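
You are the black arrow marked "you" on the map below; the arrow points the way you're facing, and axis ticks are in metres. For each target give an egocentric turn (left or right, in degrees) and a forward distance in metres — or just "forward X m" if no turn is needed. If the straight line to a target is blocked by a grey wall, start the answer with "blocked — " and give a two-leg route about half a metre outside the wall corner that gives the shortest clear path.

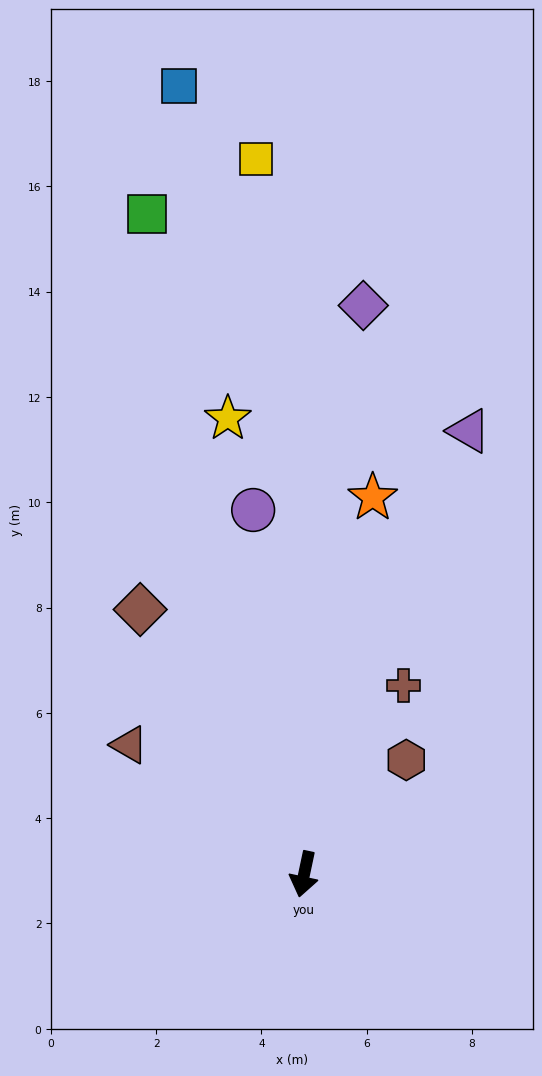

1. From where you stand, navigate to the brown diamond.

turn right 136°, forward 5.9 m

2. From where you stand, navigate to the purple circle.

turn right 160°, forward 7.0 m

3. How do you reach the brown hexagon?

turn left 150°, forward 2.9 m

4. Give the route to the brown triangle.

turn right 115°, forward 4.1 m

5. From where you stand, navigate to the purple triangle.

turn left 172°, forward 9.0 m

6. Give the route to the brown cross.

turn left 164°, forward 4.1 m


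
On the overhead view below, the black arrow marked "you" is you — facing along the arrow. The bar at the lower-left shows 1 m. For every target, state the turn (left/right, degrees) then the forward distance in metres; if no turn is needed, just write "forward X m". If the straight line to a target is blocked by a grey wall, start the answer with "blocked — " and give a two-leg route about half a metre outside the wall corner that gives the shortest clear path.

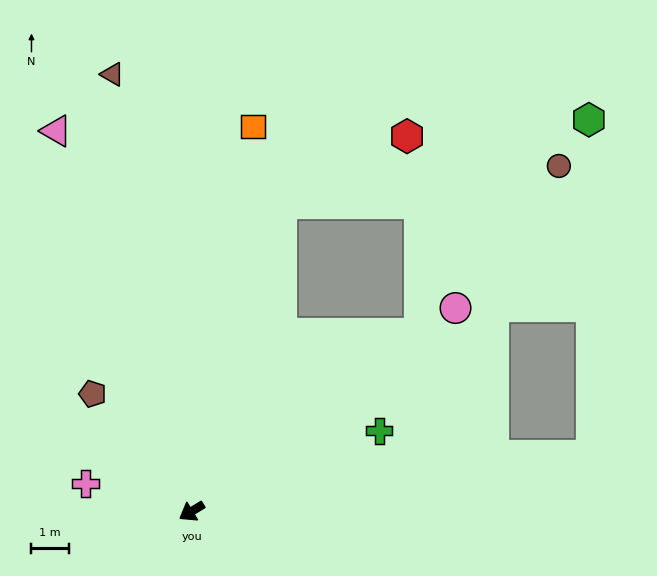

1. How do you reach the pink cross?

turn right 46°, forward 2.9 m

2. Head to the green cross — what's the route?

turn left 172°, forward 5.4 m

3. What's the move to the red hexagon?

blocked — turn right 137°, forward 8.5 m, then turn right 46°, forward 3.8 m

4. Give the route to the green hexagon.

blocked — turn right 137°, forward 8.5 m, then turn right 59°, forward 8.5 m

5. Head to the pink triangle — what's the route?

turn right 102°, forward 10.8 m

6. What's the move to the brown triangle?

turn right 111°, forward 11.8 m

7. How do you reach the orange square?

turn right 130°, forward 10.4 m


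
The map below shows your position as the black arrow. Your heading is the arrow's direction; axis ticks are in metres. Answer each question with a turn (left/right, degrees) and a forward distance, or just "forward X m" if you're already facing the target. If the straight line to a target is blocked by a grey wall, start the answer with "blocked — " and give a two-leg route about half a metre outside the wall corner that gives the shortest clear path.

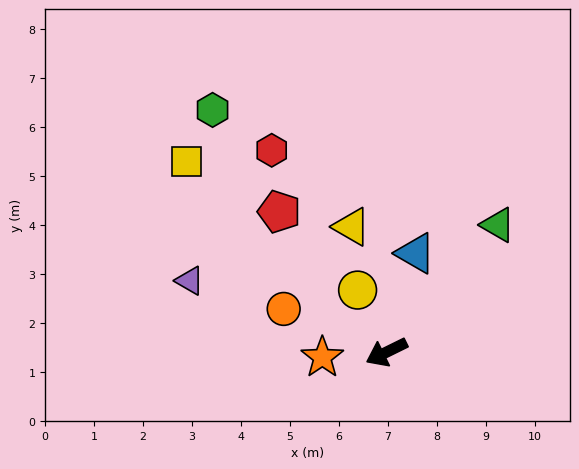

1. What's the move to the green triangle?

turn right 157°, forward 3.5 m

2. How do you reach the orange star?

turn right 22°, forward 1.3 m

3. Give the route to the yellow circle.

turn right 91°, forward 1.4 m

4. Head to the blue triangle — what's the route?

turn right 133°, forward 2.1 m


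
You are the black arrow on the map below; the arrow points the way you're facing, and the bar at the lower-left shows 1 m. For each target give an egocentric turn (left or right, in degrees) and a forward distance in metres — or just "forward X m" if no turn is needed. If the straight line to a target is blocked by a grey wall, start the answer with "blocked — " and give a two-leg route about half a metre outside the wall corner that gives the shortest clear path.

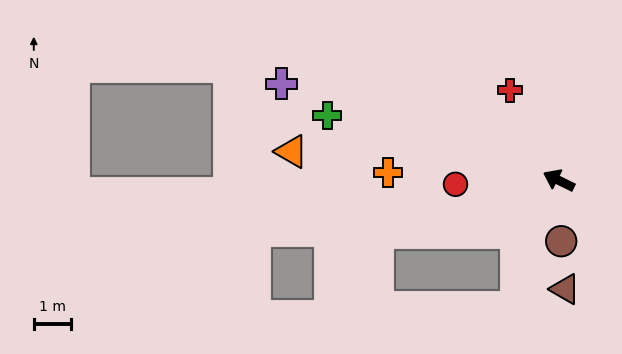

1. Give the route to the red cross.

turn right 35°, forward 2.7 m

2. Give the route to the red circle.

turn left 28°, forward 2.7 m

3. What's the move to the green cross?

turn left 11°, forward 6.4 m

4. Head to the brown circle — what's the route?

turn left 118°, forward 1.6 m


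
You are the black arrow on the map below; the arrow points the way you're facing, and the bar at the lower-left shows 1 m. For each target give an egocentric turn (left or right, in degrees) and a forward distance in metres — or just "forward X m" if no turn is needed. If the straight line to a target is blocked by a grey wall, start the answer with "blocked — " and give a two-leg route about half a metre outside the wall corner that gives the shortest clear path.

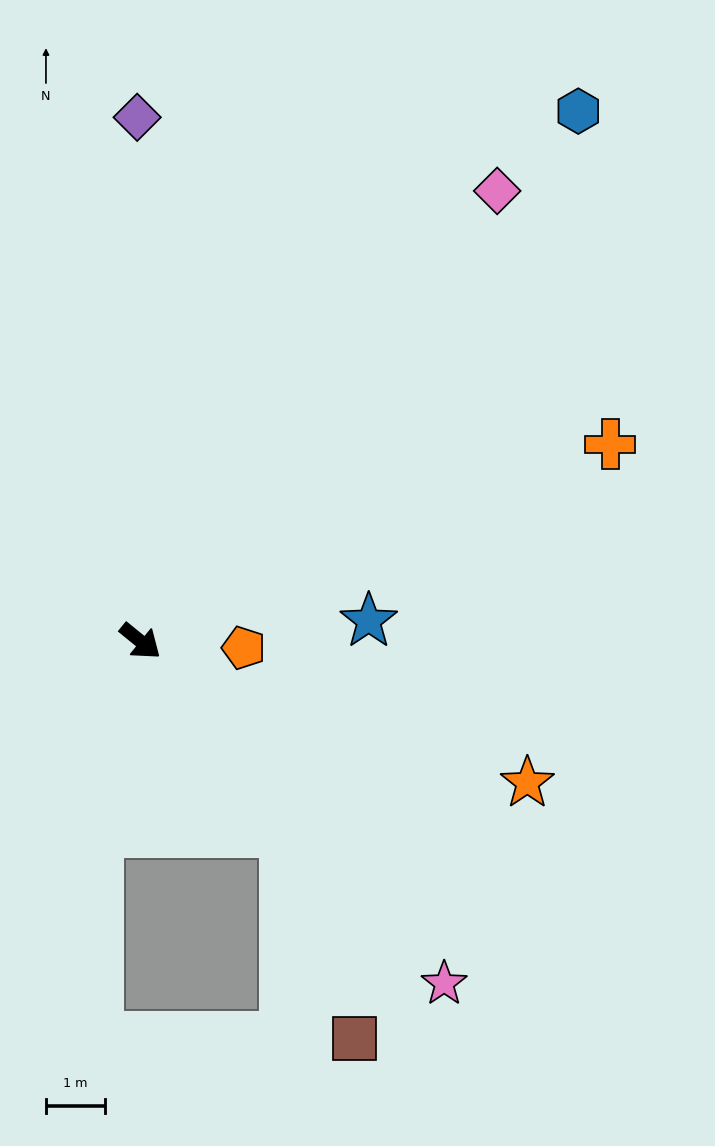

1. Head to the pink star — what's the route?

turn right 9°, forward 7.7 m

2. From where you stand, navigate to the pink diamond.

turn left 91°, forward 9.7 m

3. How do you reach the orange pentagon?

turn left 35°, forward 1.7 m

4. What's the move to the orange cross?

turn left 62°, forward 8.6 m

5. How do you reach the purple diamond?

turn left 129°, forward 8.8 m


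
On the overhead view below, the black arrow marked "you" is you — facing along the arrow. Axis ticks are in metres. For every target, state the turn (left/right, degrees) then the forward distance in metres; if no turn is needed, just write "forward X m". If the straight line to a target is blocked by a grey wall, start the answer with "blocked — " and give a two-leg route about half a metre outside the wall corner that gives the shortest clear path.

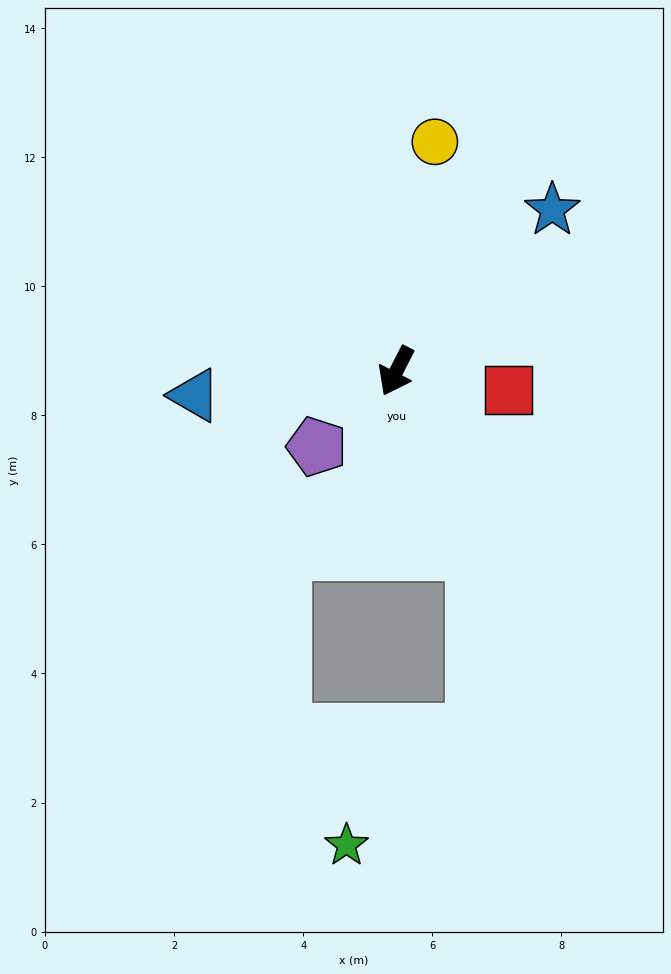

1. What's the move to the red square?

turn left 108°, forward 1.8 m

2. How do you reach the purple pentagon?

turn right 19°, forward 1.7 m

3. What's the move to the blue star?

turn left 163°, forward 3.5 m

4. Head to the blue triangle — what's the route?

turn right 56°, forward 3.1 m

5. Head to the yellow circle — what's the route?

turn right 162°, forward 3.6 m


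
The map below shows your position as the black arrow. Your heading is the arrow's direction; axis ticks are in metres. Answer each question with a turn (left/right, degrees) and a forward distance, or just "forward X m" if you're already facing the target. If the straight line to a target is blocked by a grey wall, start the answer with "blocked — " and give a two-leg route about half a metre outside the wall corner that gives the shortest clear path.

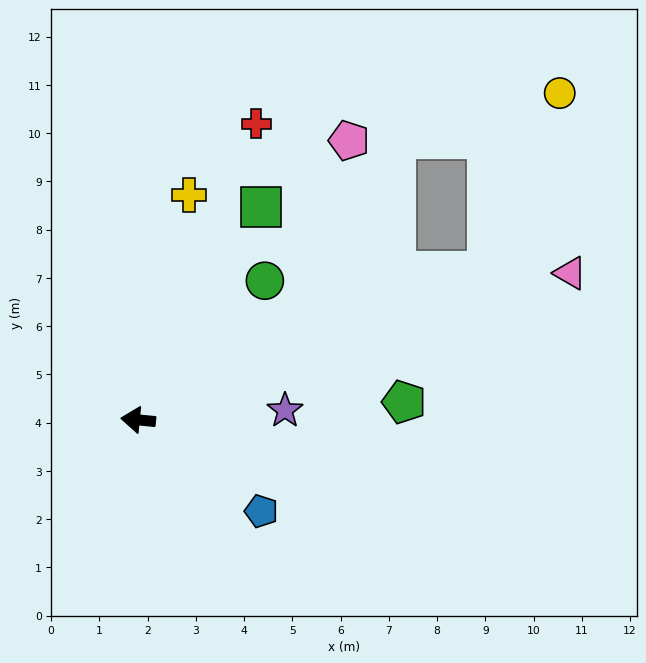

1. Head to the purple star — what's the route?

turn right 171°, forward 3.1 m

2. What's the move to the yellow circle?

blocked — turn right 152°, forward 7.9 m, then turn left 46°, forward 4.0 m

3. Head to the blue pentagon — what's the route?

turn left 149°, forward 3.2 m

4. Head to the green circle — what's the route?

turn right 127°, forward 3.9 m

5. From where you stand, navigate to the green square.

turn right 114°, forward 5.1 m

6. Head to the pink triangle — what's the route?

turn right 156°, forward 9.5 m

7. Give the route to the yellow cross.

turn right 97°, forward 4.8 m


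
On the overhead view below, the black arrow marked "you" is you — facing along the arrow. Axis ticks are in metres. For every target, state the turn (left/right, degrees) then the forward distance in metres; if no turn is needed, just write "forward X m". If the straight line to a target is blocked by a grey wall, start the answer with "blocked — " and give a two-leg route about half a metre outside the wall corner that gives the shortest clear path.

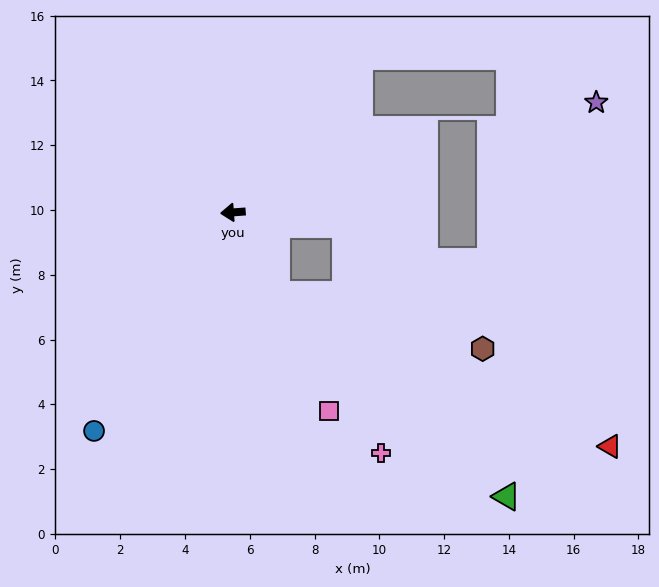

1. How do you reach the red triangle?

blocked — turn left 113°, forward 2.9 m, then turn left 38°, forward 11.3 m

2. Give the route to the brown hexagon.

blocked — turn left 169°, forward 3.5 m, then turn right 35°, forward 5.7 m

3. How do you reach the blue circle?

turn left 53°, forward 8.0 m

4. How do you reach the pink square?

turn left 112°, forward 6.8 m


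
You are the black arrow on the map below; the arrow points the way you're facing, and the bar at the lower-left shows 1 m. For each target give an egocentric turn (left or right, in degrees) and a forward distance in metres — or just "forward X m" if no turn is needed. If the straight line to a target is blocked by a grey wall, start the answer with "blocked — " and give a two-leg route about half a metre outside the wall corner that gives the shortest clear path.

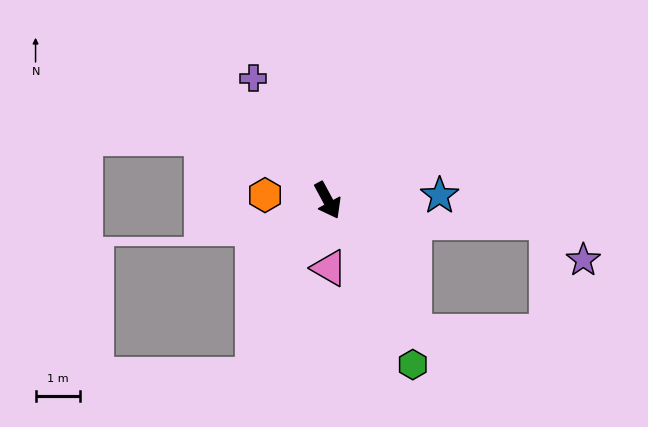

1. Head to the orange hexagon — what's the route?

turn right 123°, forward 1.4 m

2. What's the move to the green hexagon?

forward 4.2 m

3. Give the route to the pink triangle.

turn right 27°, forward 1.5 m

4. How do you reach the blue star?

turn left 64°, forward 2.5 m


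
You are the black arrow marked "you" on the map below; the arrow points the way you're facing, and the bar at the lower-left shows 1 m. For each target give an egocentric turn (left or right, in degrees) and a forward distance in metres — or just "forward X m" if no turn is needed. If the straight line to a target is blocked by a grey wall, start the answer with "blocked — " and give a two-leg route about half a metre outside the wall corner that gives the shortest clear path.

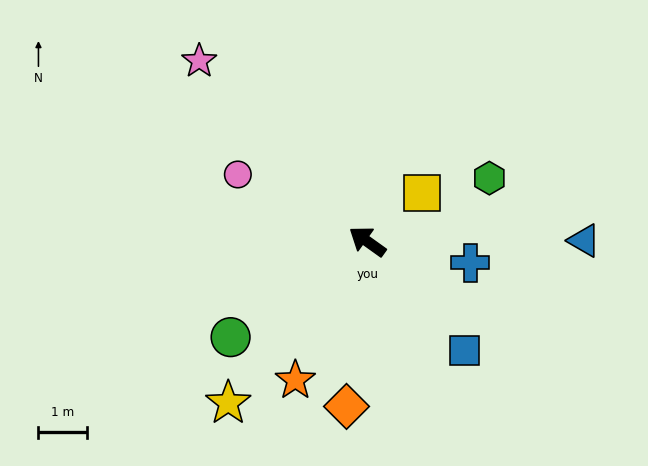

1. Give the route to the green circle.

turn left 71°, forward 3.5 m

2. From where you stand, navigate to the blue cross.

turn right 156°, forward 2.2 m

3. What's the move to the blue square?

turn left 167°, forward 3.0 m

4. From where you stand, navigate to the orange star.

turn left 98°, forward 3.2 m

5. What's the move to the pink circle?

turn left 8°, forward 3.0 m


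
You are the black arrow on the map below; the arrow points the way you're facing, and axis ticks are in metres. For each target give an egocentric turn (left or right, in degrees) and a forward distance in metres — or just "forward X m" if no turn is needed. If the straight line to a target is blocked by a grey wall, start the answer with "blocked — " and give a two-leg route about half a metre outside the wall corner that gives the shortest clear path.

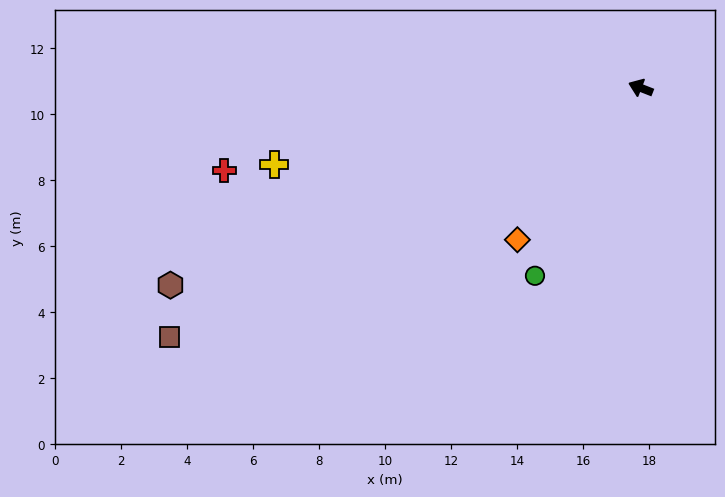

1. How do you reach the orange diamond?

turn left 72°, forward 5.9 m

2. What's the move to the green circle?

turn left 82°, forward 6.5 m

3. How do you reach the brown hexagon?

turn left 44°, forward 15.5 m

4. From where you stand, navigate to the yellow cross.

turn left 33°, forward 11.3 m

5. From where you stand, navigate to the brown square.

turn left 49°, forward 16.1 m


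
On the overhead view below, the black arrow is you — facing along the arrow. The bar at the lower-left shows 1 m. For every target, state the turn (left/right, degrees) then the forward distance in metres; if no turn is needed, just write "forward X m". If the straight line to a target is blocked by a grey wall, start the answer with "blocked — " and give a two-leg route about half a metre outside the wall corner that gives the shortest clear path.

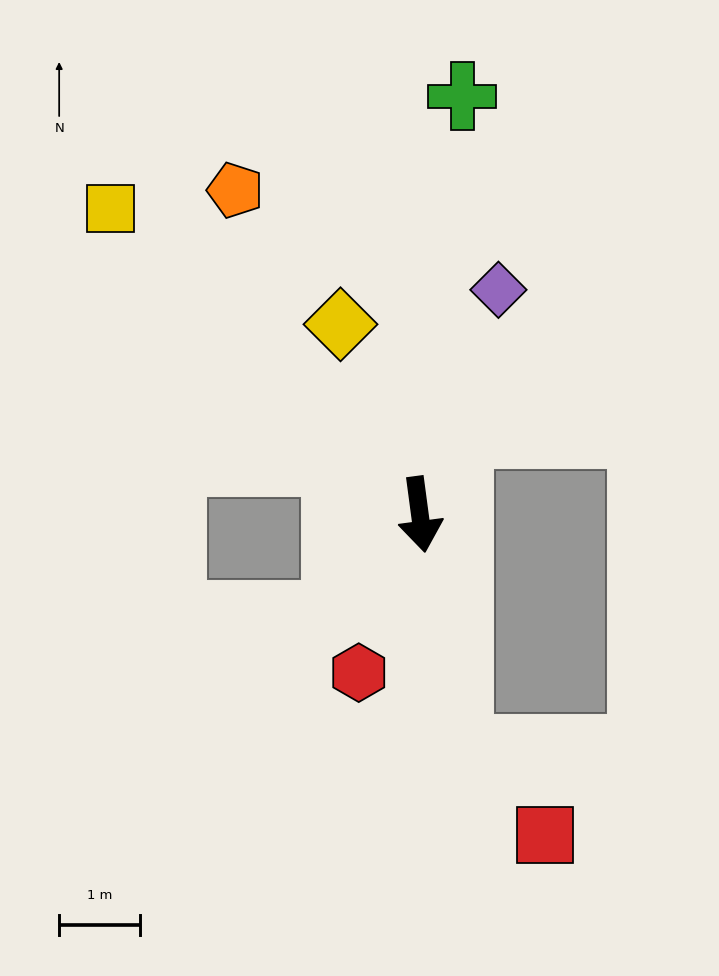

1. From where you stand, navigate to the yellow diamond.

turn right 165°, forward 2.5 m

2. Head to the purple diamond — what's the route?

turn left 153°, forward 2.9 m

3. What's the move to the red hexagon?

turn right 29°, forward 2.1 m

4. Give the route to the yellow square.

turn right 142°, forward 5.4 m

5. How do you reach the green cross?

turn left 167°, forward 5.2 m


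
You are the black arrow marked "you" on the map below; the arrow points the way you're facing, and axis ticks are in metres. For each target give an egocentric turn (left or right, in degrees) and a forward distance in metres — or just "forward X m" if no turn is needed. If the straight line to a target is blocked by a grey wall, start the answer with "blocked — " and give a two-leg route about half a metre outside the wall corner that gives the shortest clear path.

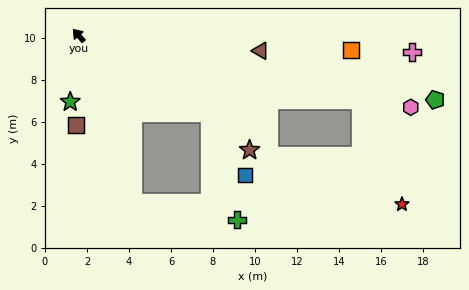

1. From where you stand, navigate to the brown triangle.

turn right 136°, forward 8.7 m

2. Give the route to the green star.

turn left 132°, forward 3.2 m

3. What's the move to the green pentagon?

turn right 141°, forward 17.3 m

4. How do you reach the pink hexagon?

turn right 143°, forward 16.2 m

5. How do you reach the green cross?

blocked — turn right 162°, forward 7.2 m, then turn right 44°, forward 5.2 m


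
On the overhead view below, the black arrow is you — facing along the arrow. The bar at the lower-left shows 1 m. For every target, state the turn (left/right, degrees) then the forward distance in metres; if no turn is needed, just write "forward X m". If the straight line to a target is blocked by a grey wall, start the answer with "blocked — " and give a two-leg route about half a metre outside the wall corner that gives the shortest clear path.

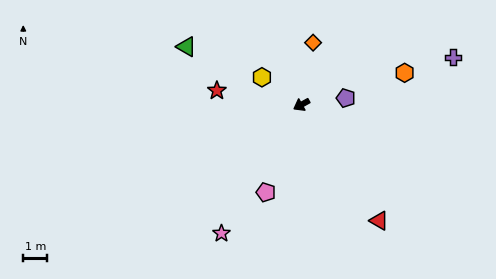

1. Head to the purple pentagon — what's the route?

turn left 159°, forward 1.9 m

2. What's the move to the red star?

turn right 39°, forward 3.6 m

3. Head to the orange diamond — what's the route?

turn right 130°, forward 2.6 m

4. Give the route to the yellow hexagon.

turn right 64°, forward 2.0 m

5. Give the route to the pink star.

turn left 29°, forward 6.3 m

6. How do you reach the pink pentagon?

turn left 39°, forward 3.9 m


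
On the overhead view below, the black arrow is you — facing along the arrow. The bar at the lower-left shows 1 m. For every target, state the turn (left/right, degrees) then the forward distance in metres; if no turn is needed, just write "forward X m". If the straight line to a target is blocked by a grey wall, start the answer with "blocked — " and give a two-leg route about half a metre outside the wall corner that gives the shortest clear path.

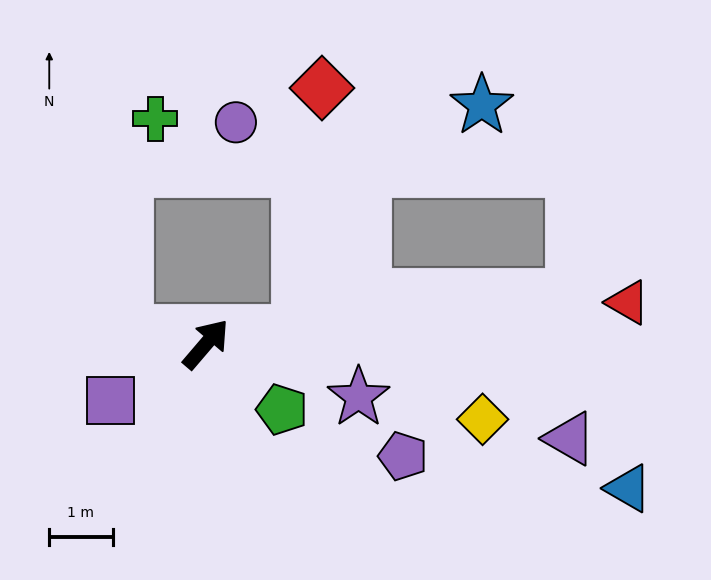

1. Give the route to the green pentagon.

turn right 90°, forward 1.6 m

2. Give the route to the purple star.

turn right 69°, forward 2.5 m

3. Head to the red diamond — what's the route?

blocked — turn right 42°, forward 1.5 m, then turn left 77°, forward 3.9 m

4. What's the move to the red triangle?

turn right 44°, forward 6.7 m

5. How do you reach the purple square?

turn left 161°, forward 1.7 m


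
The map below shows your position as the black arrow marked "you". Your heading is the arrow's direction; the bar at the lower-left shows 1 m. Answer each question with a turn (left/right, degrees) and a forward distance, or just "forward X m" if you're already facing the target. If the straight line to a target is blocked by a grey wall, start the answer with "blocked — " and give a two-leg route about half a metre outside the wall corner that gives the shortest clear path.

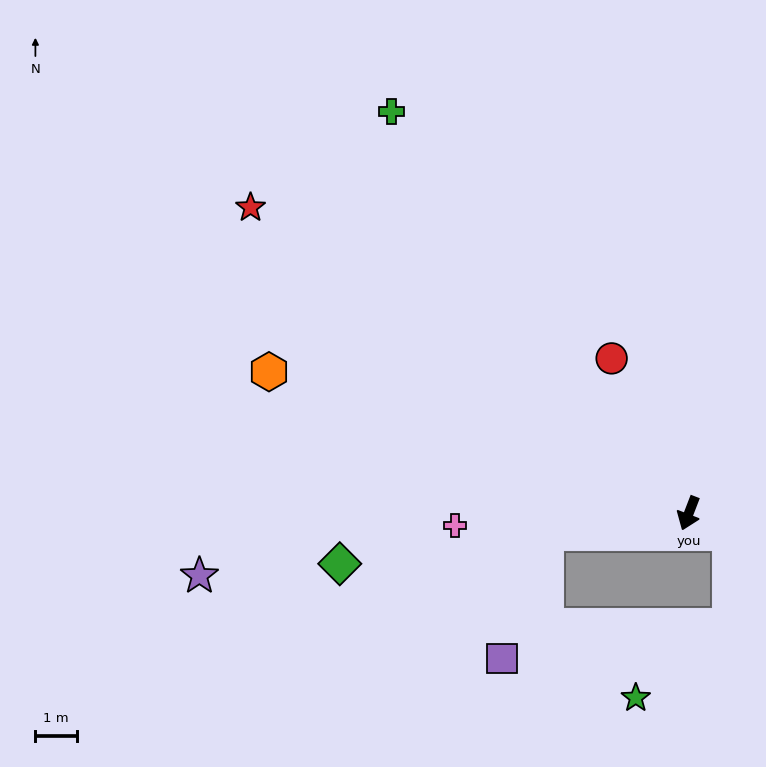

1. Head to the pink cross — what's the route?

turn right 66°, forward 5.7 m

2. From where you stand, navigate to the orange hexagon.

turn right 88°, forward 10.7 m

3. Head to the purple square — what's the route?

blocked — turn right 61°, forward 3.5 m, then turn left 63°, forward 3.2 m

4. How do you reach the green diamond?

turn right 61°, forward 8.5 m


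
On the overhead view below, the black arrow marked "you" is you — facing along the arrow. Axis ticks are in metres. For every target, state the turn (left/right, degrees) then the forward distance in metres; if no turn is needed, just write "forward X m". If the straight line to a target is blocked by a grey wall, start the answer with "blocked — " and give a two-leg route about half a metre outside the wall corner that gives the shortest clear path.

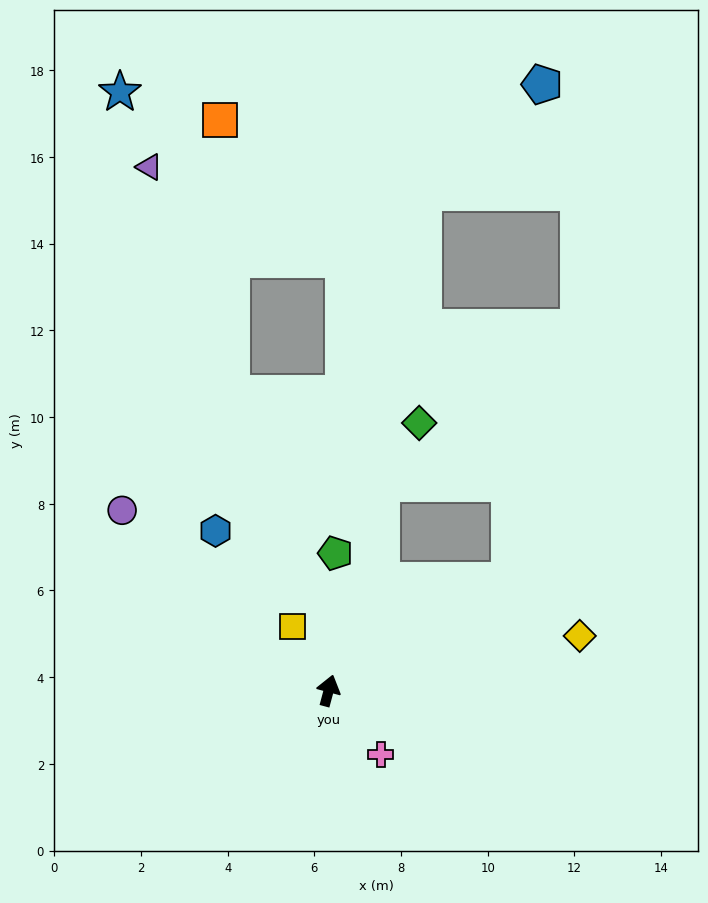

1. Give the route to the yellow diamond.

turn right 63°, forward 5.9 m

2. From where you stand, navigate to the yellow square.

turn left 44°, forward 1.7 m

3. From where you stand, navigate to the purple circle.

turn left 64°, forward 6.3 m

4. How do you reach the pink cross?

turn right 126°, forward 1.9 m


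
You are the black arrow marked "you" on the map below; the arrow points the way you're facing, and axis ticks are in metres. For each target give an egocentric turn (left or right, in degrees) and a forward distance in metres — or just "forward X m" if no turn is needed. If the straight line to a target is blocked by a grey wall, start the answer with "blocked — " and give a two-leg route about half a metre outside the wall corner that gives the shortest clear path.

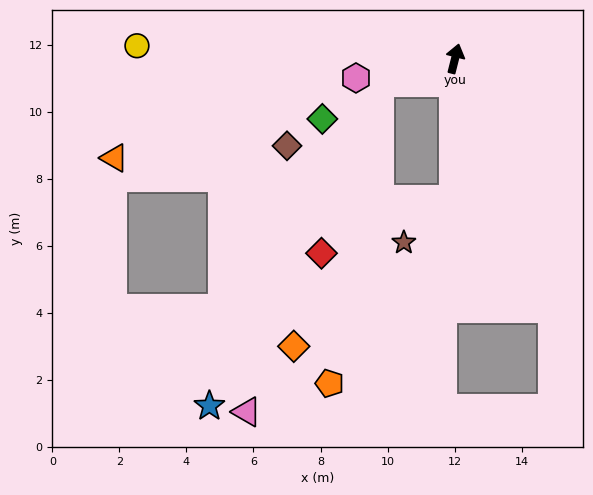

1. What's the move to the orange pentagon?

blocked — turn left 122°, forward 2.4 m, then turn left 63°, forward 9.1 m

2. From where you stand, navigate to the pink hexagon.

turn left 115°, forward 3.0 m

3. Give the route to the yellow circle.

turn left 102°, forward 9.5 m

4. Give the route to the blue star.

blocked — turn left 122°, forward 2.4 m, then turn left 44°, forward 10.9 m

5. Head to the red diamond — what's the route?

blocked — turn left 122°, forward 2.4 m, then turn left 53°, forward 5.4 m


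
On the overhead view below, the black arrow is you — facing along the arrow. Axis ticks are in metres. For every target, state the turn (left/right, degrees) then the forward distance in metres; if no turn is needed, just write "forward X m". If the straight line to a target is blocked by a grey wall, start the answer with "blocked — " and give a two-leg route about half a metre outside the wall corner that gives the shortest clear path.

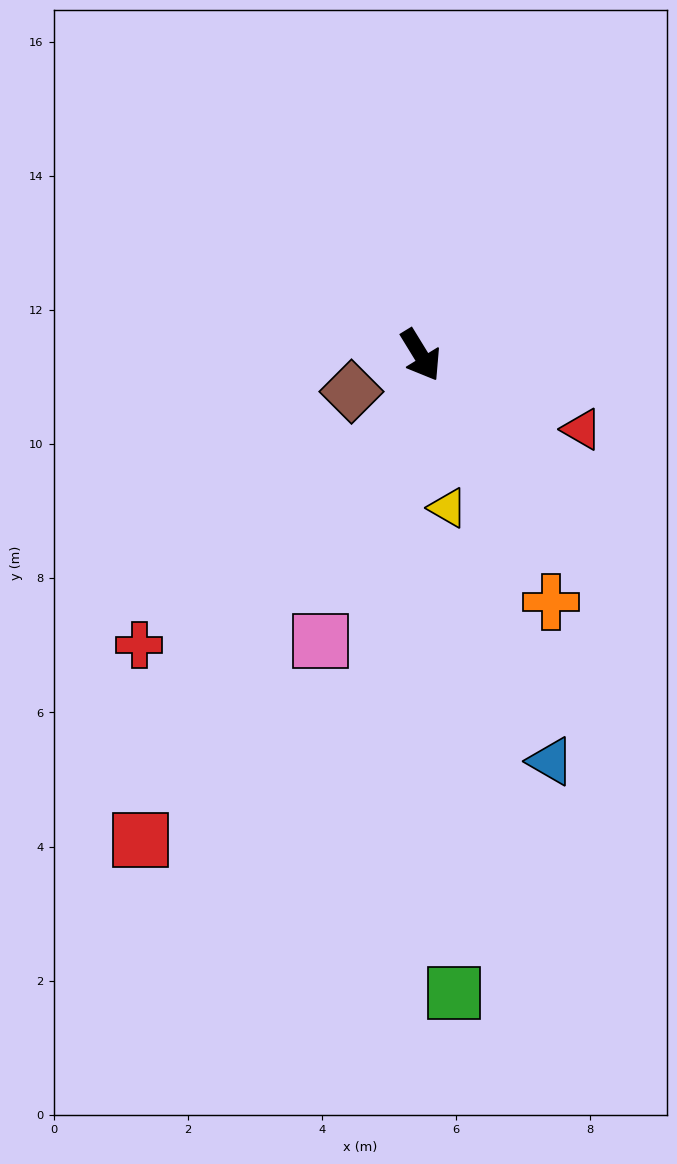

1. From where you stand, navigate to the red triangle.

turn left 34°, forward 2.6 m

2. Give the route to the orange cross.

turn right 4°, forward 4.2 m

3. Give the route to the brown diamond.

turn right 94°, forward 1.2 m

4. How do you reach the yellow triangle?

turn right 21°, forward 2.3 m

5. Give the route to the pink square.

turn right 51°, forward 4.5 m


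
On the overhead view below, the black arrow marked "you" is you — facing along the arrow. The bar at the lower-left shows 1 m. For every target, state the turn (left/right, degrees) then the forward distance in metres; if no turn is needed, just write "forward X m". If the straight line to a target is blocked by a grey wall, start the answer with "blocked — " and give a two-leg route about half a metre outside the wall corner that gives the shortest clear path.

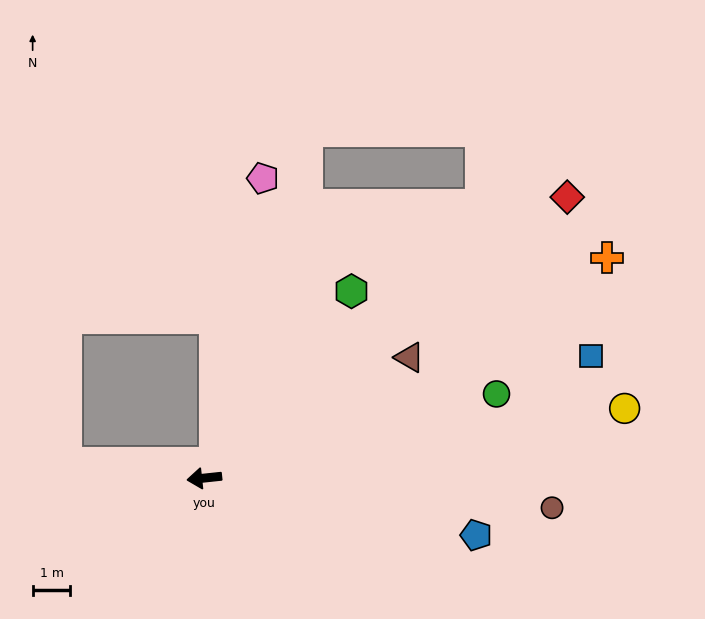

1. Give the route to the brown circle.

turn left 169°, forward 9.2 m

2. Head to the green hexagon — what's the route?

turn right 134°, forward 6.3 m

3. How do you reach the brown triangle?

turn right 156°, forward 6.3 m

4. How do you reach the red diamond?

turn right 148°, forward 12.2 m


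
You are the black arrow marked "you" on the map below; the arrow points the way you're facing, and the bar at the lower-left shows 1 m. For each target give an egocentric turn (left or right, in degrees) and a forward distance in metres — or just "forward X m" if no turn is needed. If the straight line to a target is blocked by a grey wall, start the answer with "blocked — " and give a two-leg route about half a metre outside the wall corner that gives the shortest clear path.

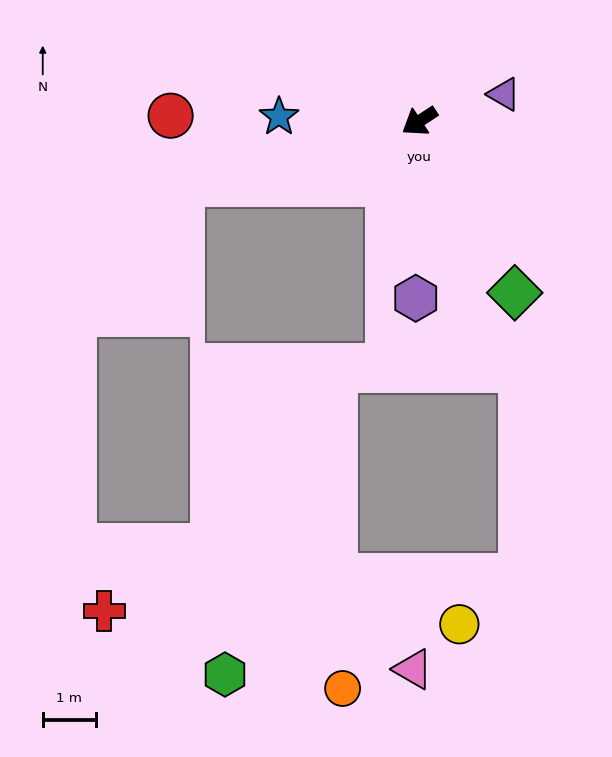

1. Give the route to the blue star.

turn right 35°, forward 2.6 m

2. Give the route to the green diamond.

turn left 86°, forward 3.7 m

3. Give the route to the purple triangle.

turn left 164°, forward 1.7 m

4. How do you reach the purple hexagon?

turn left 55°, forward 3.3 m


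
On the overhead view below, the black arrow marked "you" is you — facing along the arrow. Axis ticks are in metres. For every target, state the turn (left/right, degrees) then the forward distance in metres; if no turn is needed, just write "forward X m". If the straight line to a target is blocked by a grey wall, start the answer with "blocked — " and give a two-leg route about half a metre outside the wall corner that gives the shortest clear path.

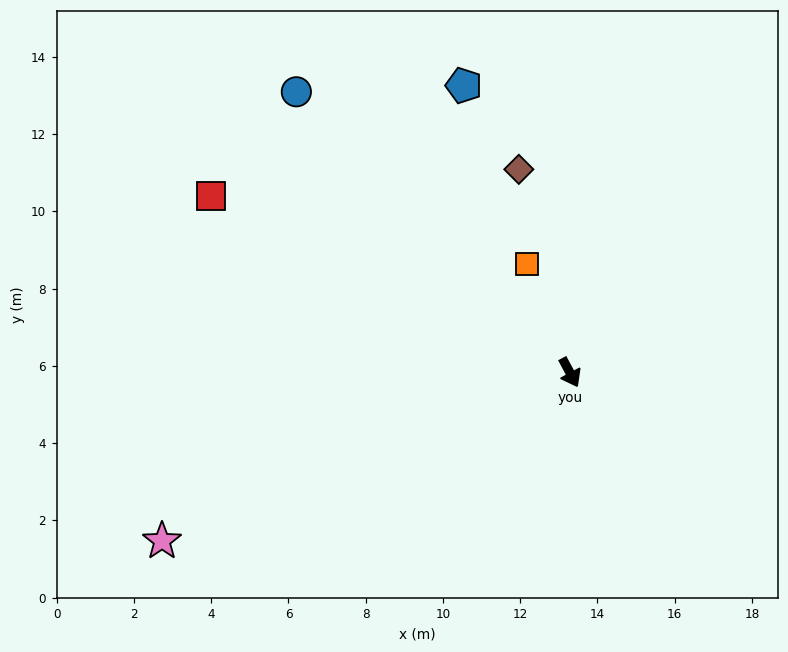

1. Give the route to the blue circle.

turn right 164°, forward 10.1 m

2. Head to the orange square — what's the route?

turn left 174°, forward 3.0 m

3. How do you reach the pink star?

turn right 96°, forward 11.4 m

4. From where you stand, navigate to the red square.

turn right 144°, forward 10.4 m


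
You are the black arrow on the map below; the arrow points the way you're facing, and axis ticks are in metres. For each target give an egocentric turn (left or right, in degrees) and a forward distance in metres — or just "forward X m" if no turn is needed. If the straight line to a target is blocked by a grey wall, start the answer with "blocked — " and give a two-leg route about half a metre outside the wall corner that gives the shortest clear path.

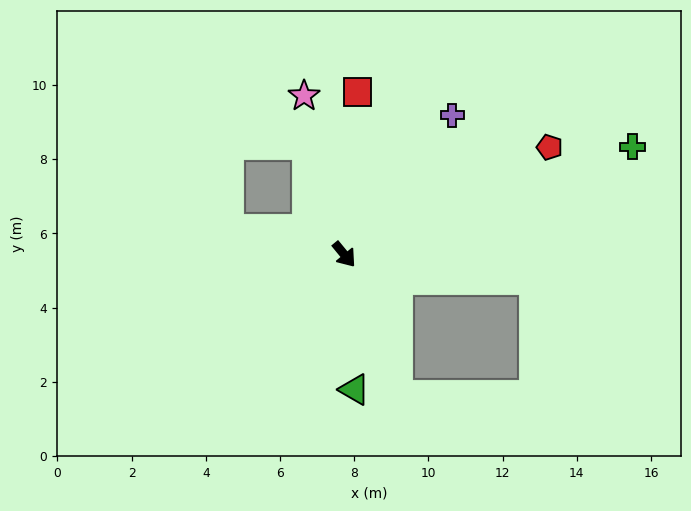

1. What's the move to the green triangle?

turn right 35°, forward 3.6 m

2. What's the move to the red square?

turn left 136°, forward 4.4 m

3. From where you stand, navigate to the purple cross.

turn left 103°, forward 4.8 m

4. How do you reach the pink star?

turn left 155°, forward 4.4 m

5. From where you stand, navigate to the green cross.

turn left 71°, forward 8.3 m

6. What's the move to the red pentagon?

turn left 78°, forward 6.2 m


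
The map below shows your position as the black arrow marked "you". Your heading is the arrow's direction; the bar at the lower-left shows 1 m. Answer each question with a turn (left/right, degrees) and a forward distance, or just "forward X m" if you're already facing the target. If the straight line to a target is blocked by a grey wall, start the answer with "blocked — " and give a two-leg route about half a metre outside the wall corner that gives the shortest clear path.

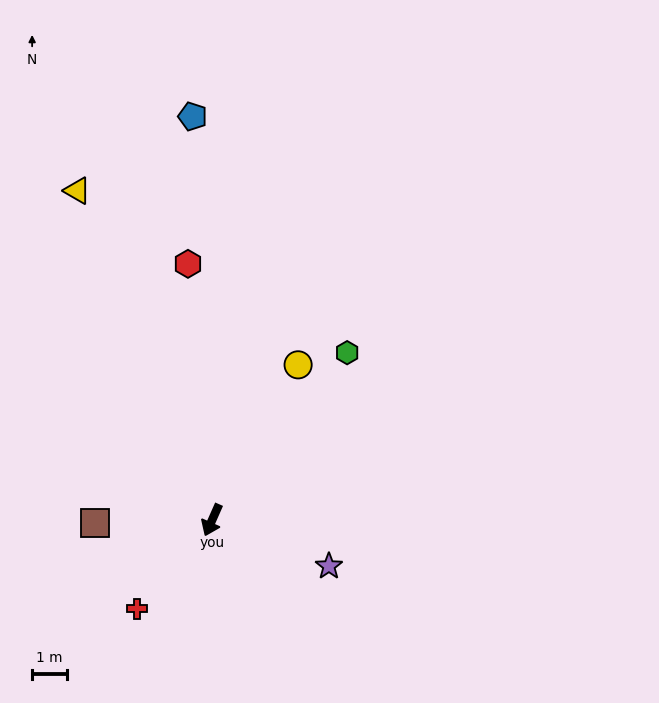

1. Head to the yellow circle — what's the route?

turn left 175°, forward 5.0 m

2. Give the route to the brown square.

turn right 65°, forward 3.3 m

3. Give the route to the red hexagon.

turn right 151°, forward 7.3 m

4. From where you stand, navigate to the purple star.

turn left 92°, forward 3.6 m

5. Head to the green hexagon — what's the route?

turn left 165°, forward 6.1 m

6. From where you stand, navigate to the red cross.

turn right 16°, forward 3.3 m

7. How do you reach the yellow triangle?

turn right 134°, forward 10.1 m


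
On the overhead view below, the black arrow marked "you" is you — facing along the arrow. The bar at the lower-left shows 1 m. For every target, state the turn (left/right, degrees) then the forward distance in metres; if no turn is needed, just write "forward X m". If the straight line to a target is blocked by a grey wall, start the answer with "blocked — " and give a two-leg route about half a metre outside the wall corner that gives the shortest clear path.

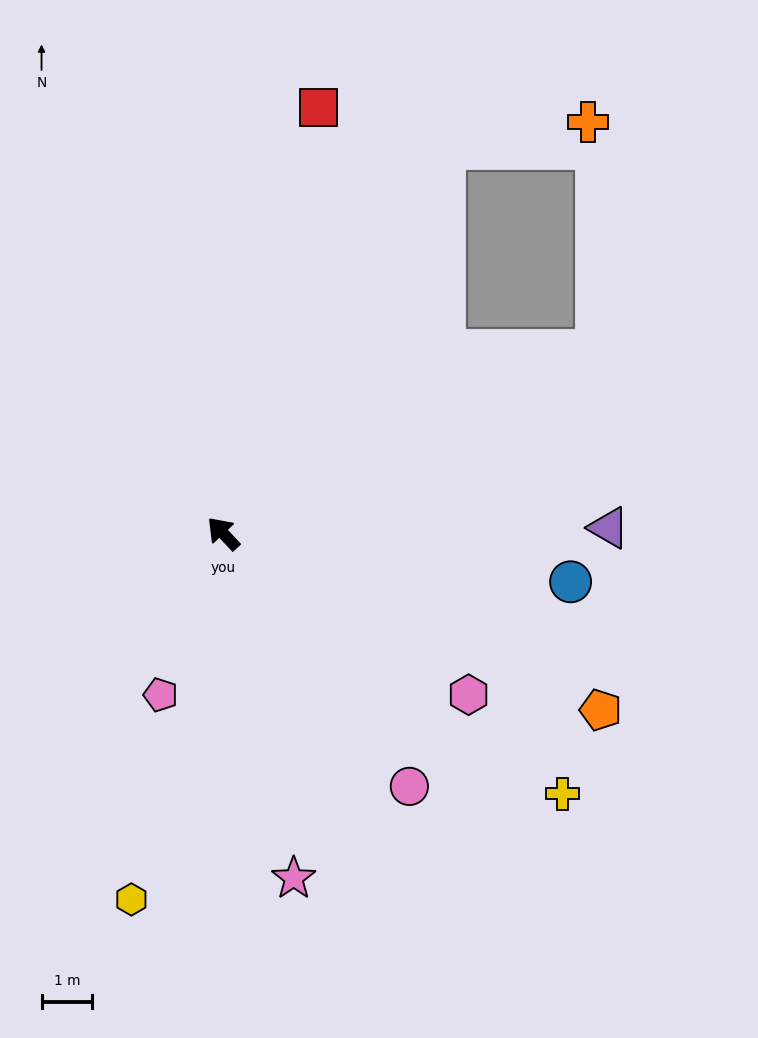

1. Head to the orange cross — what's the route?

blocked — turn right 73°, forward 8.7 m, then turn right 50°, forward 2.9 m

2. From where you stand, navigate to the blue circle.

turn right 141°, forward 6.9 m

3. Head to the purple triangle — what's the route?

turn right 132°, forward 7.6 m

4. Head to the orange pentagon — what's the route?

turn right 158°, forward 8.2 m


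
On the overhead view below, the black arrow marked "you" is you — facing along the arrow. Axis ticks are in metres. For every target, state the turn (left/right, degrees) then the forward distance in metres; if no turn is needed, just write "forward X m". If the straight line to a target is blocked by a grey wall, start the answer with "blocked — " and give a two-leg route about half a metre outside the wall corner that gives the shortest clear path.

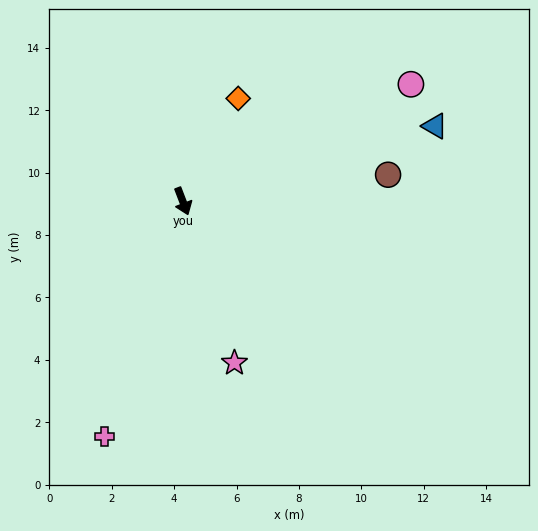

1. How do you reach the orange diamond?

turn left 131°, forward 3.7 m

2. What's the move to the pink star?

turn right 3°, forward 5.4 m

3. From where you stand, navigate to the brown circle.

turn left 76°, forward 6.6 m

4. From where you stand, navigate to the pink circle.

turn left 96°, forward 8.2 m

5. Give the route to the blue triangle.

turn left 86°, forward 8.4 m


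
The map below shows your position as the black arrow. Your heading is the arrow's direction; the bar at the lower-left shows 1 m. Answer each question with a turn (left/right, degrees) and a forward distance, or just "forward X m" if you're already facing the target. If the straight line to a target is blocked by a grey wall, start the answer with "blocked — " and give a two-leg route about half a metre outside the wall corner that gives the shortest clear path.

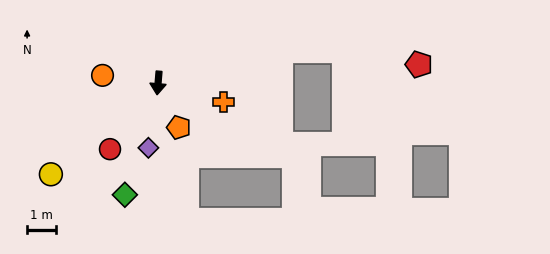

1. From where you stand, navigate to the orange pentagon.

turn left 30°, forward 1.7 m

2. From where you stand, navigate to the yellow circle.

turn right 45°, forward 4.8 m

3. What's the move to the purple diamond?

turn right 4°, forward 2.2 m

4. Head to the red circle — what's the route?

turn right 31°, forward 2.8 m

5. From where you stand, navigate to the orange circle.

turn right 93°, forward 1.9 m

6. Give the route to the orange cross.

turn left 79°, forward 2.3 m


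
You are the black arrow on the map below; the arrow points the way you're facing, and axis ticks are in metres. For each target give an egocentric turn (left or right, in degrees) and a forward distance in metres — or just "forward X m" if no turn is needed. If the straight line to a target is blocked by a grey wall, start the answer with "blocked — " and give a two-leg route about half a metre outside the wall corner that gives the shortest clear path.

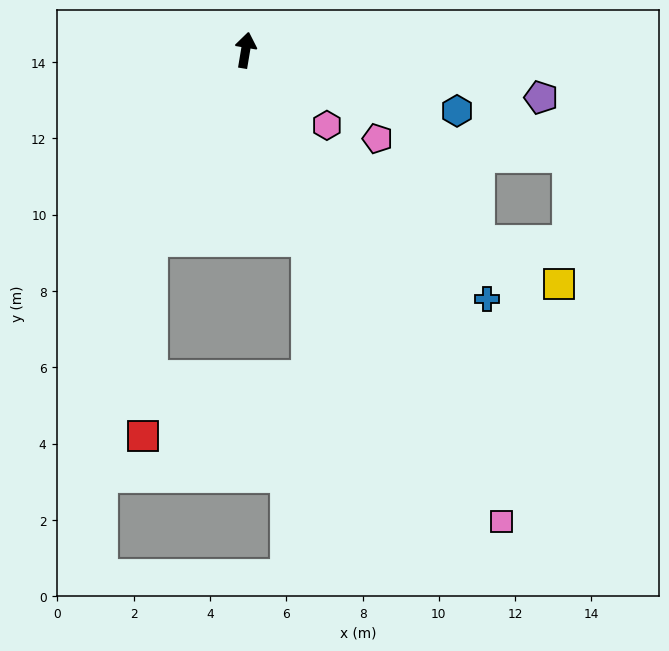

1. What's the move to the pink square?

turn right 142°, forward 14.1 m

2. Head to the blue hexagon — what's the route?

turn right 97°, forward 5.8 m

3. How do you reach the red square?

blocked — turn left 163°, forward 5.6 m, then turn left 24°, forward 5.1 m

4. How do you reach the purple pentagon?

turn right 90°, forward 7.8 m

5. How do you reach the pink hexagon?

turn right 123°, forward 2.9 m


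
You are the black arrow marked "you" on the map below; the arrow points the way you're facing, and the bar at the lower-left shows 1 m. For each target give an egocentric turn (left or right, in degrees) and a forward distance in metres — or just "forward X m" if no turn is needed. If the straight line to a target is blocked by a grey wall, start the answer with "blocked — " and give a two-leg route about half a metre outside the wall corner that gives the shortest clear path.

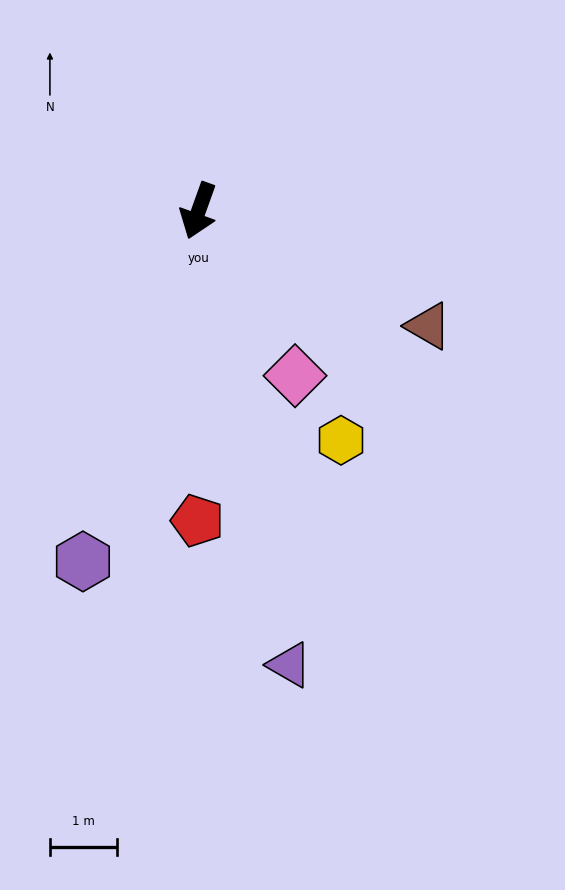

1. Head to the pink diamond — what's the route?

turn left 50°, forward 2.8 m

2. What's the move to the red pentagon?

turn left 20°, forward 4.6 m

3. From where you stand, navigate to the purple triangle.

turn left 31°, forward 6.9 m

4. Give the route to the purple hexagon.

forward 5.5 m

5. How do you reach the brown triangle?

turn left 83°, forward 3.8 m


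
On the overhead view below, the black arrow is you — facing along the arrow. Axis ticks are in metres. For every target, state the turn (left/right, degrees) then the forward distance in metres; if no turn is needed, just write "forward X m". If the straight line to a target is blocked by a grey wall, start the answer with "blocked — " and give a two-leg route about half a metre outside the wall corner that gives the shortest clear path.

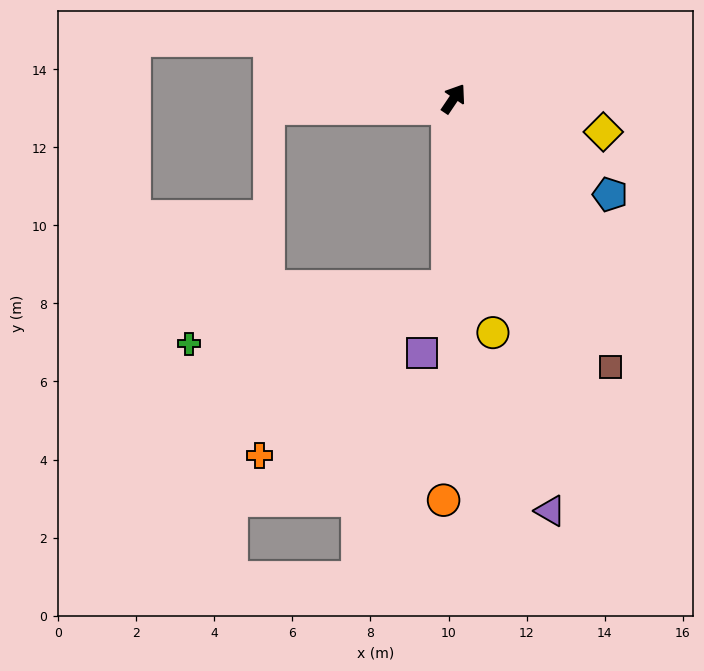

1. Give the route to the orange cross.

blocked — turn right 148°, forward 4.8 m, then turn right 46°, forward 6.5 m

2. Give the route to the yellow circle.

turn right 136°, forward 6.1 m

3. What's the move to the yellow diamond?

turn right 69°, forward 3.9 m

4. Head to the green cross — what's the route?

blocked — turn right 148°, forward 4.8 m, then turn right 76°, forward 6.8 m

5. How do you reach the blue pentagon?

turn right 87°, forward 4.7 m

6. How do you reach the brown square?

turn right 116°, forward 8.0 m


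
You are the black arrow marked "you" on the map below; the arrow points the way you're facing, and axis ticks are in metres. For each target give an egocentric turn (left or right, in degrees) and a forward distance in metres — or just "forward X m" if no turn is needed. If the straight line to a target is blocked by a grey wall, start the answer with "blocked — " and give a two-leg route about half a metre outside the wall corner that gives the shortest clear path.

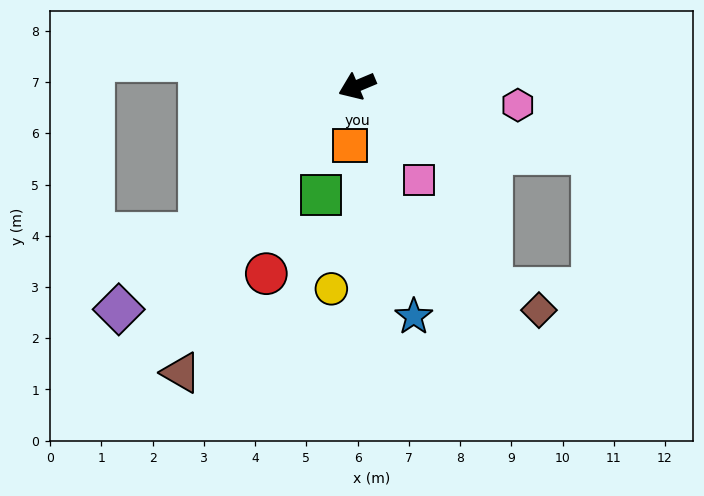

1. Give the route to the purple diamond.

turn left 20°, forward 6.4 m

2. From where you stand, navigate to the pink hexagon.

turn left 150°, forward 3.2 m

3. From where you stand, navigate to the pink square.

turn left 101°, forward 2.2 m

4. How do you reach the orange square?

turn left 60°, forward 1.2 m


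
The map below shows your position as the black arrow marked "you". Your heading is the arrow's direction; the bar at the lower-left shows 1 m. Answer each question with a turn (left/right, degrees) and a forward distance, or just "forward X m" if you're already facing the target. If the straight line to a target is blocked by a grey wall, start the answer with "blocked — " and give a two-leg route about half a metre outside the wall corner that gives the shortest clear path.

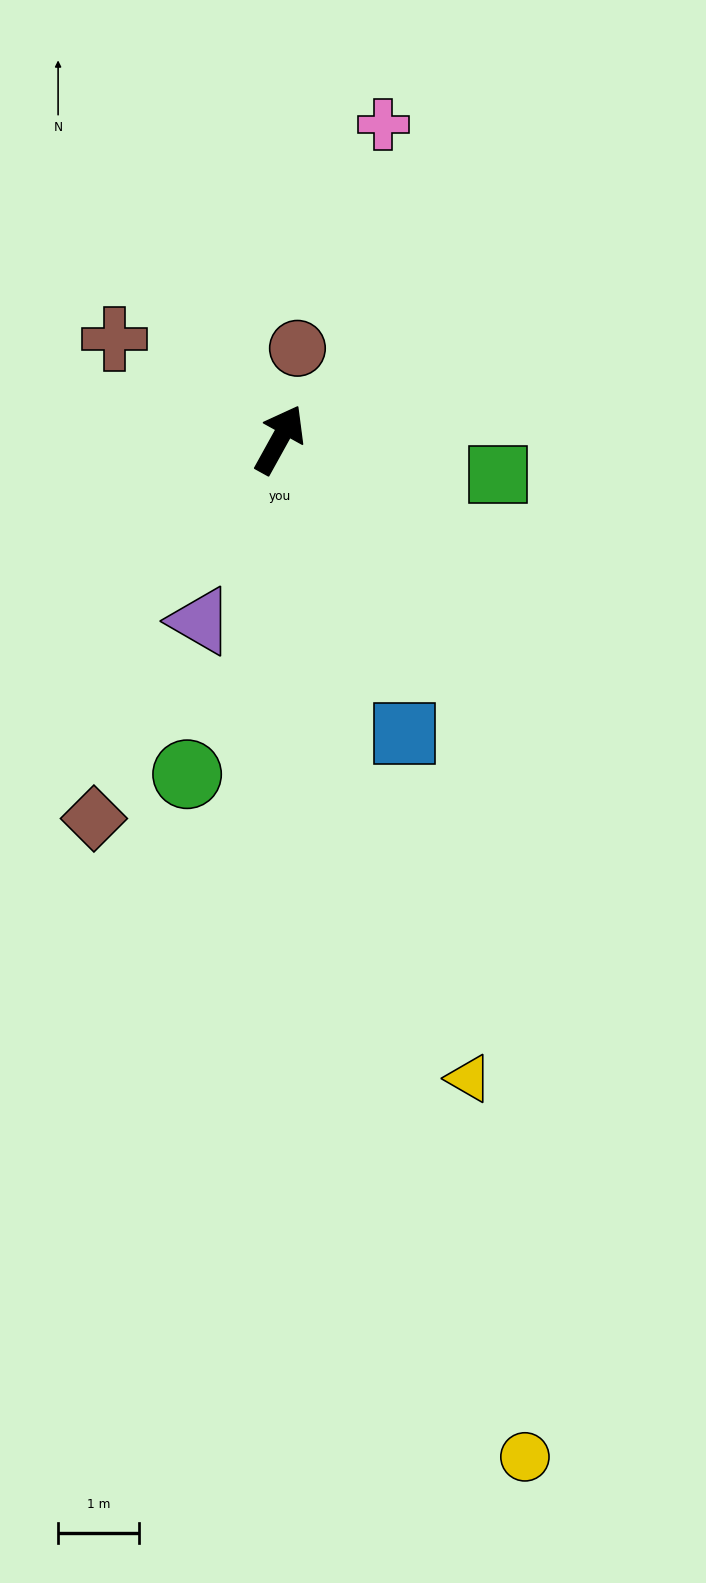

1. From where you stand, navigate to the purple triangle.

turn right 175°, forward 2.5 m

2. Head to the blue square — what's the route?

turn right 128°, forward 4.0 m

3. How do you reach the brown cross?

turn left 88°, forward 2.4 m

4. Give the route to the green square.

turn right 70°, forward 2.7 m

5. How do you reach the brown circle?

turn left 18°, forward 1.2 m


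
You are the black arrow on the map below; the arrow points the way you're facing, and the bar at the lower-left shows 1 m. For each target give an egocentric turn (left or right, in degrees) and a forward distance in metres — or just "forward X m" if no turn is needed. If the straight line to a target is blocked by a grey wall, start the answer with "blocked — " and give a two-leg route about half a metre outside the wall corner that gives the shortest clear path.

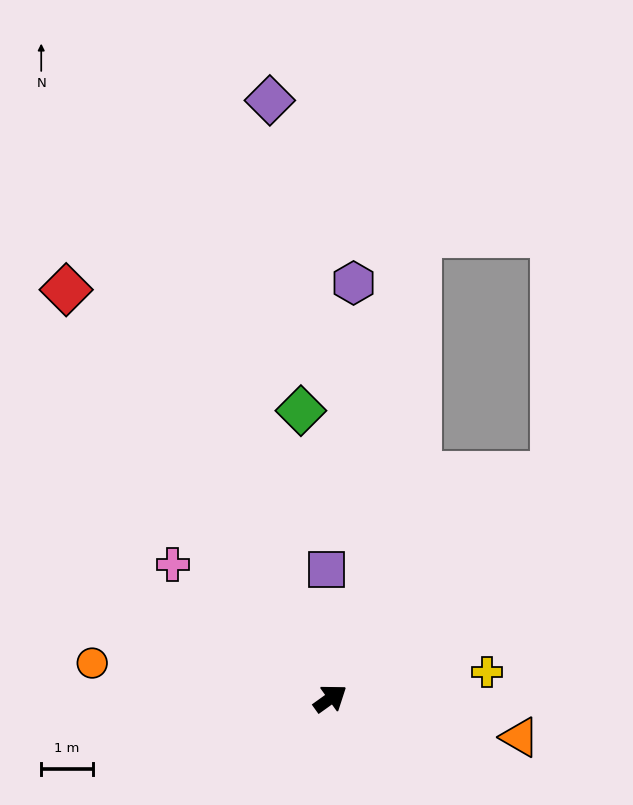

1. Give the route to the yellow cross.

turn right 26°, forward 3.1 m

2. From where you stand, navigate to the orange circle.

turn left 136°, forward 4.7 m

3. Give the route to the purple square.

turn left 56°, forward 2.5 m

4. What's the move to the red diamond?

turn left 87°, forward 9.5 m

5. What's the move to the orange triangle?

turn right 47°, forward 3.8 m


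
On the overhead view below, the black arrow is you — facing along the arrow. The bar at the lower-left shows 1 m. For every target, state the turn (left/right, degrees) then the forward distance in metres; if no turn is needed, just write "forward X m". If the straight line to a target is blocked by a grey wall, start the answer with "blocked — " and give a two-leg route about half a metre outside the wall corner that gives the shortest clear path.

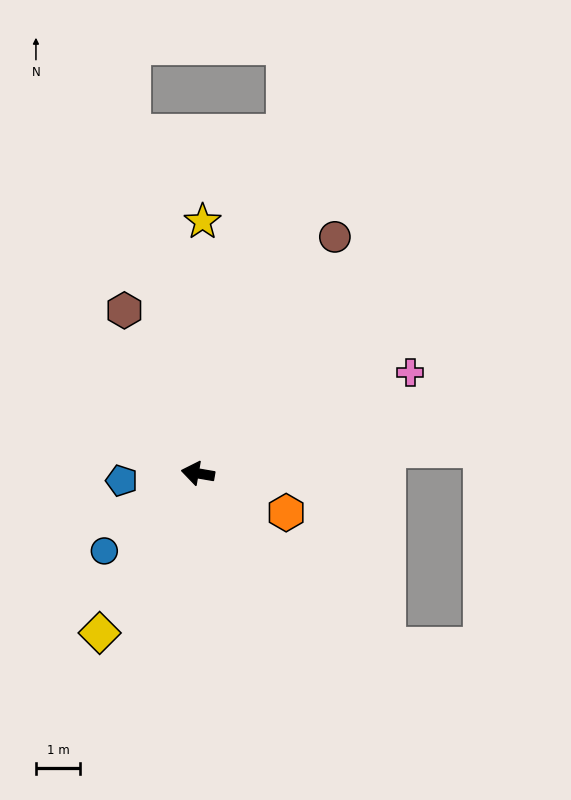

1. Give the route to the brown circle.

turn right 110°, forward 6.2 m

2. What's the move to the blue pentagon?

turn left 15°, forward 1.7 m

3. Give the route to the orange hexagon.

turn left 166°, forward 2.2 m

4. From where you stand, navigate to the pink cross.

turn right 145°, forward 5.3 m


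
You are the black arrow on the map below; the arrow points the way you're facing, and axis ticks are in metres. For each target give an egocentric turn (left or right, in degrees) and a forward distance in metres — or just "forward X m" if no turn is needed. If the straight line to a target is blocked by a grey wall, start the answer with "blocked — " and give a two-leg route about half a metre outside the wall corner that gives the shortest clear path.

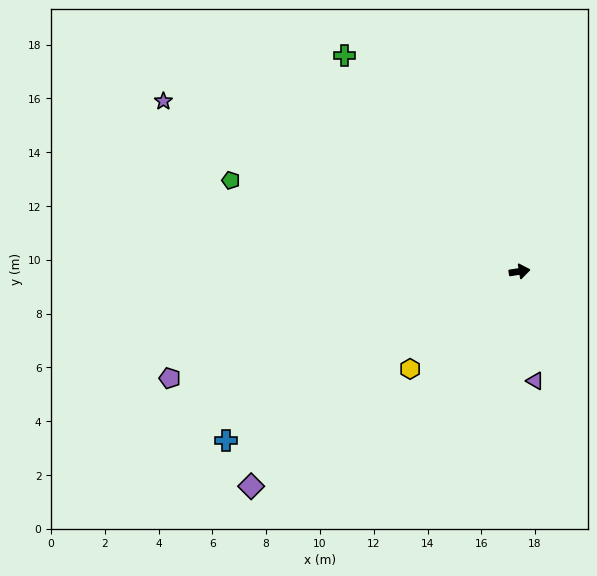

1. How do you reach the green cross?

turn left 120°, forward 10.3 m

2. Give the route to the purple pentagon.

turn right 172°, forward 13.6 m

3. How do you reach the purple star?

turn left 146°, forward 14.7 m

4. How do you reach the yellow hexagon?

turn right 147°, forward 5.4 m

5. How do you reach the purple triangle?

turn right 91°, forward 4.1 m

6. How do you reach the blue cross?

turn right 159°, forward 12.6 m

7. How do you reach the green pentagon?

turn left 154°, forward 11.3 m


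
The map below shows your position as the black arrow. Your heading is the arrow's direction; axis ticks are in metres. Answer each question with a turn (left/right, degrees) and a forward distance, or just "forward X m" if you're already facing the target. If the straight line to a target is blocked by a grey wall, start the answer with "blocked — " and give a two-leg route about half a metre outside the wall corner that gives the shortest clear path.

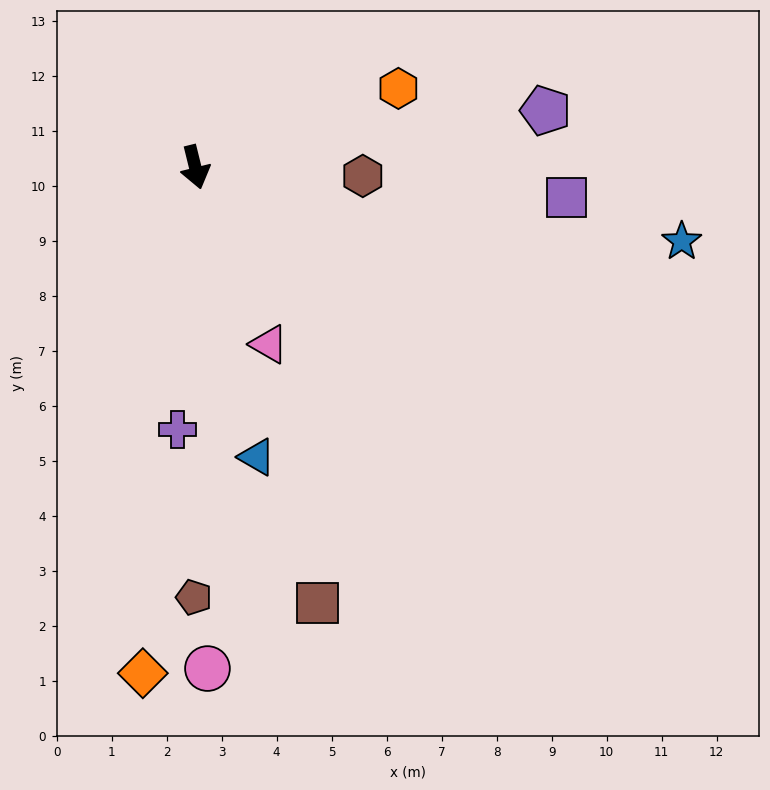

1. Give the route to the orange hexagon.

turn left 97°, forward 4.0 m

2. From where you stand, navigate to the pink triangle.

turn left 9°, forward 3.5 m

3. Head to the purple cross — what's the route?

turn right 18°, forward 4.8 m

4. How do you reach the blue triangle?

forward 5.4 m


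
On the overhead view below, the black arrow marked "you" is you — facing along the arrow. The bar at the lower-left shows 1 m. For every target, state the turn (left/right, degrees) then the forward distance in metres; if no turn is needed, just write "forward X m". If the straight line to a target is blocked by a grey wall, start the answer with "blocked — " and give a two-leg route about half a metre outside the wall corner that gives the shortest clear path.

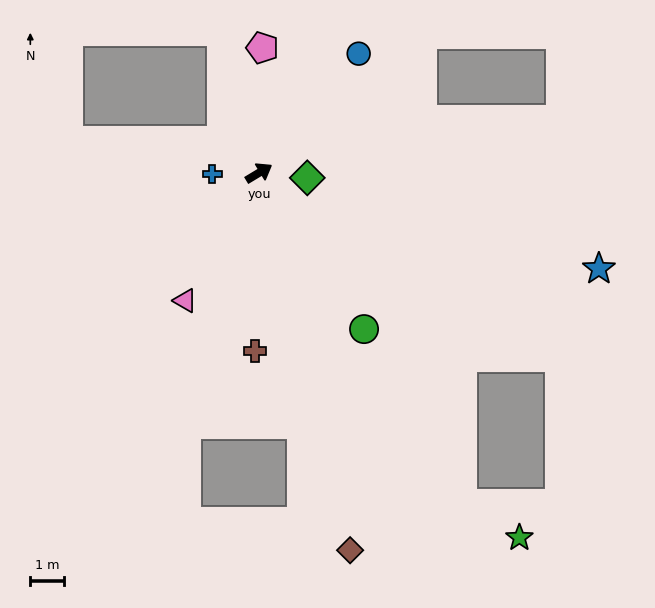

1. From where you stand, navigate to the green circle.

turn right 87°, forward 5.6 m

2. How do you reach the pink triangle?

turn right 151°, forward 4.4 m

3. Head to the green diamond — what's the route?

turn right 37°, forward 1.5 m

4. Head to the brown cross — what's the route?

turn right 122°, forward 5.3 m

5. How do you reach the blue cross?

turn left 150°, forward 1.4 m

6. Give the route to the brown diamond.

turn right 108°, forward 11.6 m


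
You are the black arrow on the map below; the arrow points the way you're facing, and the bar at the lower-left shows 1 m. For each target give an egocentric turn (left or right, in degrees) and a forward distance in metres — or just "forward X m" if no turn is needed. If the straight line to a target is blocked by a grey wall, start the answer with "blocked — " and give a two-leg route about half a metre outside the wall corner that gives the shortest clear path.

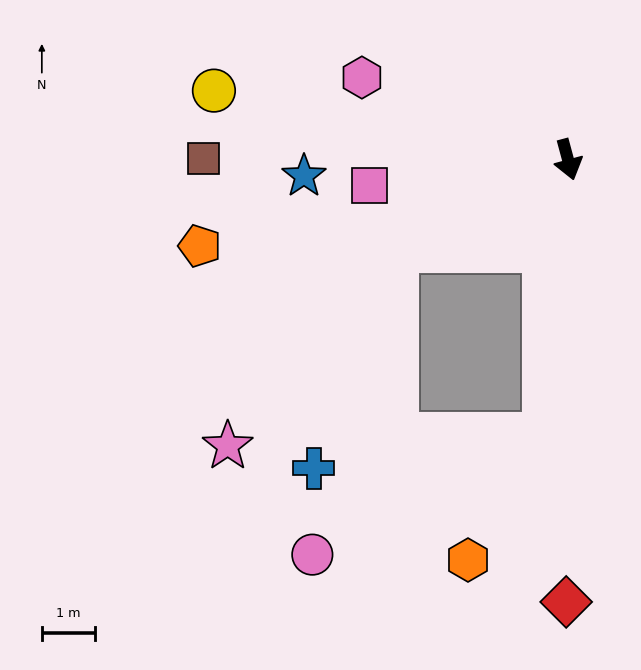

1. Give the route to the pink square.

turn right 98°, forward 3.8 m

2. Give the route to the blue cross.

blocked — turn right 77°, forward 3.7 m, then turn left 41°, forward 4.4 m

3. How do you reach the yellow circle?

turn right 116°, forward 6.8 m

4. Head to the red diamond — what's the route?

turn right 15°, forward 8.4 m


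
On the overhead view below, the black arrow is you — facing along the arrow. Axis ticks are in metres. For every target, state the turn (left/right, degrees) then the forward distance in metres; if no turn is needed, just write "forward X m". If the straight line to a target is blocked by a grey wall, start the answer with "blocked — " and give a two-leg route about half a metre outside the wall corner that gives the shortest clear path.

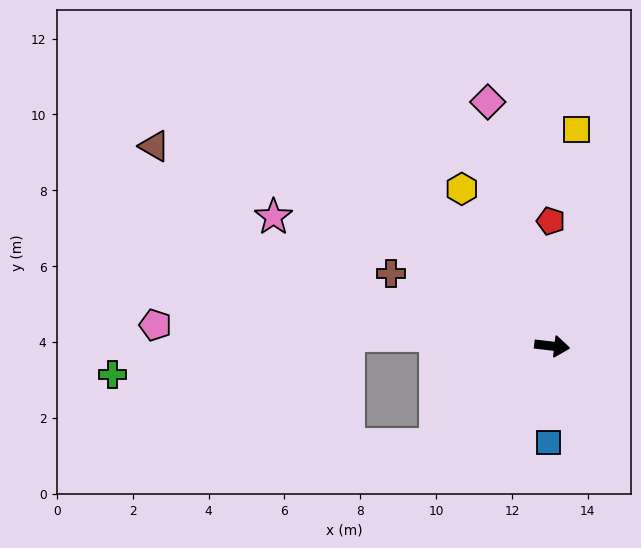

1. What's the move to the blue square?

turn right 86°, forward 2.5 m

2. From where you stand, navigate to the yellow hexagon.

turn left 126°, forward 4.8 m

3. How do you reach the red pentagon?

turn left 97°, forward 3.3 m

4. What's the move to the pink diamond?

turn left 111°, forward 6.7 m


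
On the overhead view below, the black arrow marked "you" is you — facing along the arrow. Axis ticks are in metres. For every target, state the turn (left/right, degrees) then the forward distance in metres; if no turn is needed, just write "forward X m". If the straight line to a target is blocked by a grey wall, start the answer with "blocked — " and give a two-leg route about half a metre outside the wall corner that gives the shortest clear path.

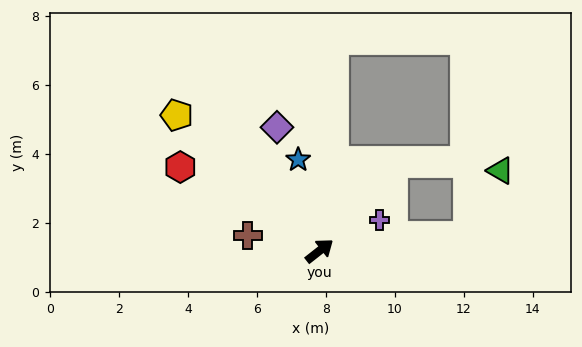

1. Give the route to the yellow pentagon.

turn left 98°, forward 5.7 m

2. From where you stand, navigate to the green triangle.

blocked — turn right 32°, forward 4.3 m, then turn left 57°, forward 2.1 m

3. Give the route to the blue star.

turn left 65°, forward 2.7 m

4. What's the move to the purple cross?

turn right 11°, forward 1.9 m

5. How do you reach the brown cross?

turn left 130°, forward 2.1 m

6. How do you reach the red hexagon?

turn left 111°, forward 4.7 m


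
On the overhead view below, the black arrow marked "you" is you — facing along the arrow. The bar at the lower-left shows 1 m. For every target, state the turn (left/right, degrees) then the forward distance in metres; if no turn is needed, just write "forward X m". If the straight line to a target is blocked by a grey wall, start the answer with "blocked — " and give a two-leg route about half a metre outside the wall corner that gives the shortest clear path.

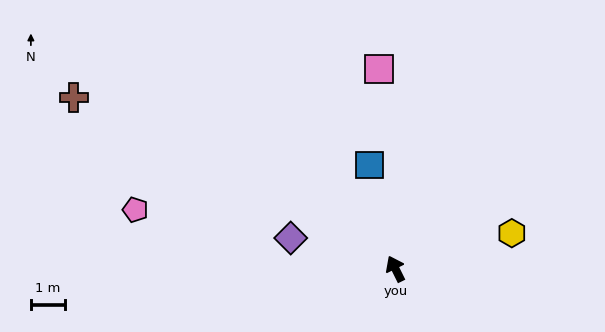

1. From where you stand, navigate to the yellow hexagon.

turn right 99°, forward 3.6 m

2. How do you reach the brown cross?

turn left 36°, forward 10.7 m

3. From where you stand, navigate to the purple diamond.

turn left 47°, forward 3.2 m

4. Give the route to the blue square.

turn right 12°, forward 3.2 m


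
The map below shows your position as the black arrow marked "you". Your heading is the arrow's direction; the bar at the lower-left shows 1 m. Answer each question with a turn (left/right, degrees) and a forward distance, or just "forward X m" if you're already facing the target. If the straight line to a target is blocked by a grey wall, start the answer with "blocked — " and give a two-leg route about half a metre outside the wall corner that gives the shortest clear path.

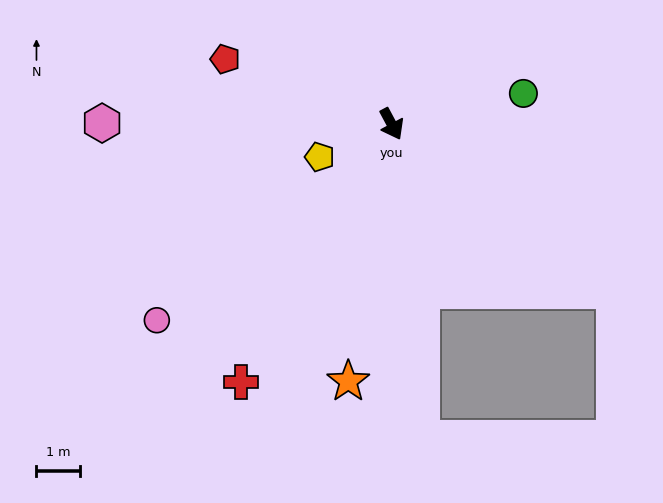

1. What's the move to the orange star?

turn right 38°, forward 5.9 m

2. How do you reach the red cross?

turn right 58°, forward 6.8 m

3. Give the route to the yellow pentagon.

turn right 94°, forward 1.8 m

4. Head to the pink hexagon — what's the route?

turn right 118°, forward 6.6 m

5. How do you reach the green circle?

turn left 75°, forward 3.1 m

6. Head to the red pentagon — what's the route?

turn right 139°, forward 4.1 m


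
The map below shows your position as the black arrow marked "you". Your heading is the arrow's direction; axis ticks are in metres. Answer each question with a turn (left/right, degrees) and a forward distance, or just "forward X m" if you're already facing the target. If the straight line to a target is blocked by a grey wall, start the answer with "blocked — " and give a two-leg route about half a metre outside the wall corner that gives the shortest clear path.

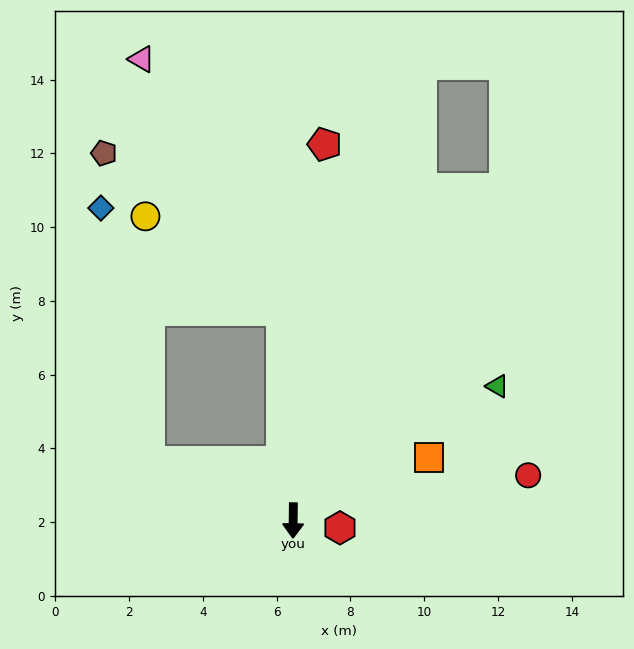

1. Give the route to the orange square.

turn left 116°, forward 4.1 m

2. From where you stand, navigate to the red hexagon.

turn left 82°, forward 1.3 m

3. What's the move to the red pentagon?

turn left 176°, forward 10.2 m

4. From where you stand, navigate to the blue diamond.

blocked — turn right 112°, forward 4.2 m, then turn right 57°, forward 7.0 m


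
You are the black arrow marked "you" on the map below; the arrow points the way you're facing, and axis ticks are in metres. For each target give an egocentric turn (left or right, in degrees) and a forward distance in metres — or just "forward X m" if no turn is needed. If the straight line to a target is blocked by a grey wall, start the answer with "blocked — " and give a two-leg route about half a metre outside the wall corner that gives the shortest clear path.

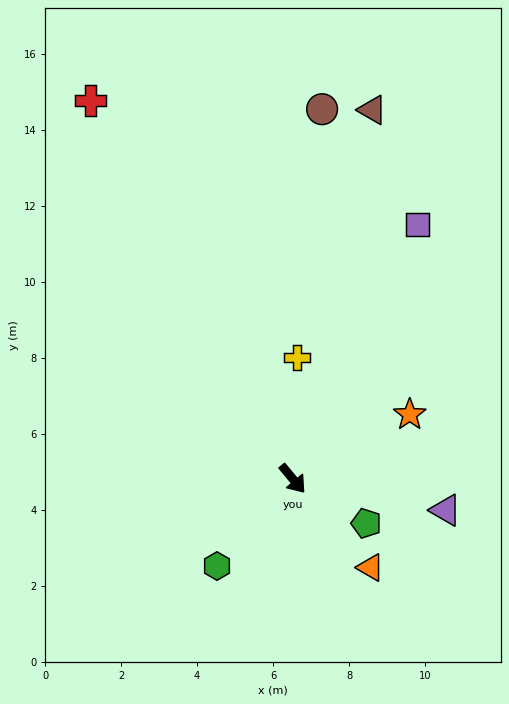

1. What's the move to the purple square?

turn left 114°, forward 7.5 m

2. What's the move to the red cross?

turn left 168°, forward 11.3 m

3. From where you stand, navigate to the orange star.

turn left 79°, forward 3.5 m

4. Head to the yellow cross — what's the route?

turn left 138°, forward 3.2 m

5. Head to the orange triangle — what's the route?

forward 3.1 m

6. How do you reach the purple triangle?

turn left 39°, forward 4.1 m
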